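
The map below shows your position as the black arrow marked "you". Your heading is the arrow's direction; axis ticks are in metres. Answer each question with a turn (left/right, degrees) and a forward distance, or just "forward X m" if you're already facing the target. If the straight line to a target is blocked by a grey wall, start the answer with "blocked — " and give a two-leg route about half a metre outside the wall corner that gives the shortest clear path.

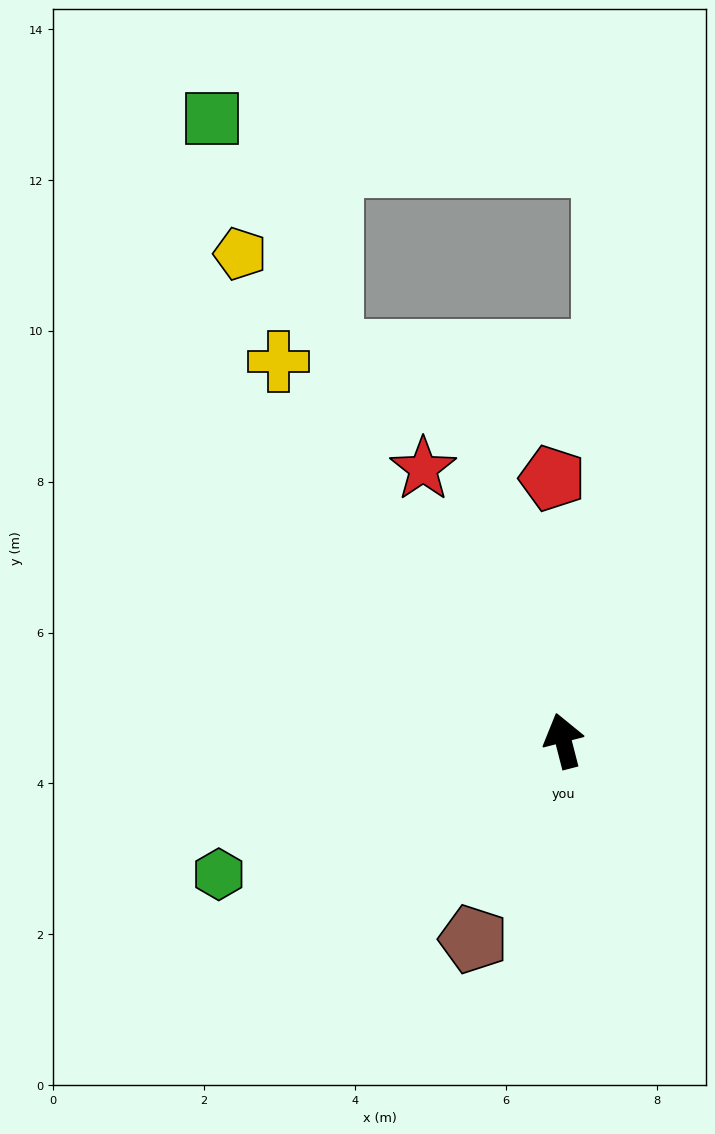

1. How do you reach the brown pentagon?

turn left 141°, forward 2.9 m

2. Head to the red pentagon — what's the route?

turn right 12°, forward 3.5 m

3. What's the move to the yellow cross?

turn left 23°, forward 6.3 m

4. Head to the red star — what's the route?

turn left 13°, forward 4.1 m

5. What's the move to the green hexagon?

turn left 97°, forward 4.9 m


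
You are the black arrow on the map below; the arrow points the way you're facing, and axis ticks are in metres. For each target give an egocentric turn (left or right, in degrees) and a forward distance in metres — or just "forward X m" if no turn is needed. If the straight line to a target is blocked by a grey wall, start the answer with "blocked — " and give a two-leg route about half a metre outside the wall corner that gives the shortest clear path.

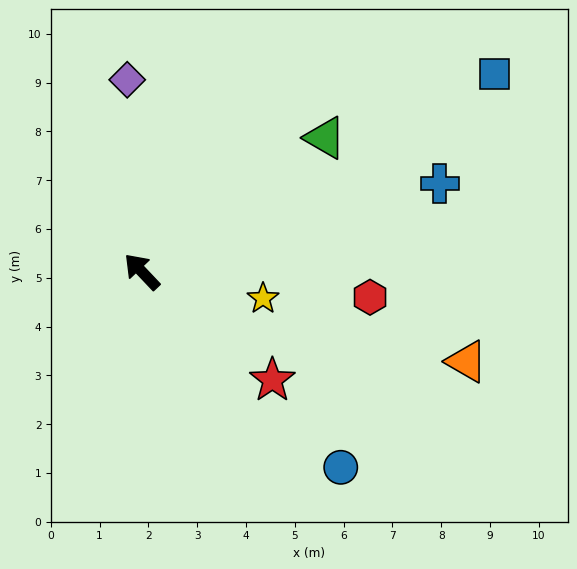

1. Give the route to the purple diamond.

turn right 39°, forward 3.9 m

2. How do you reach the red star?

turn right 173°, forward 3.5 m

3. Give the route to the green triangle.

turn right 97°, forward 4.6 m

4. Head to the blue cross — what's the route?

turn right 117°, forward 6.4 m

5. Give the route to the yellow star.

turn right 146°, forward 2.5 m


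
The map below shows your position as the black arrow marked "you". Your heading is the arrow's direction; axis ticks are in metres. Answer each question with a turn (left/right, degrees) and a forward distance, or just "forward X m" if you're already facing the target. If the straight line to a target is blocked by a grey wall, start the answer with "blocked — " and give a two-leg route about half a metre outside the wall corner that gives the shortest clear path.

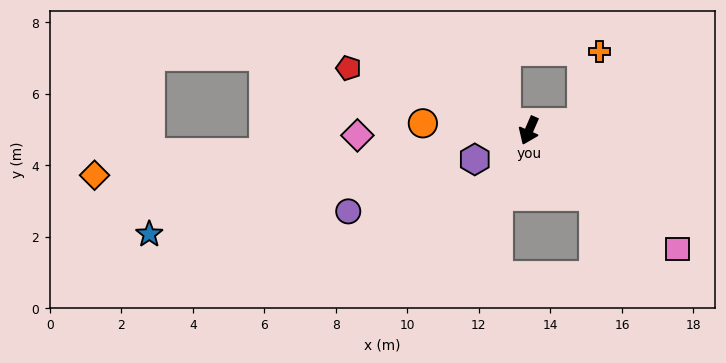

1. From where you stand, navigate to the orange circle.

turn right 70°, forward 3.0 m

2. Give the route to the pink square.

turn left 75°, forward 5.3 m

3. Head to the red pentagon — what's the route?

turn right 86°, forward 5.3 m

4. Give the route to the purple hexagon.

turn right 38°, forward 1.7 m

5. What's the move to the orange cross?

blocked — turn left 122°, forward 1.5 m, then turn left 68°, forward 2.1 m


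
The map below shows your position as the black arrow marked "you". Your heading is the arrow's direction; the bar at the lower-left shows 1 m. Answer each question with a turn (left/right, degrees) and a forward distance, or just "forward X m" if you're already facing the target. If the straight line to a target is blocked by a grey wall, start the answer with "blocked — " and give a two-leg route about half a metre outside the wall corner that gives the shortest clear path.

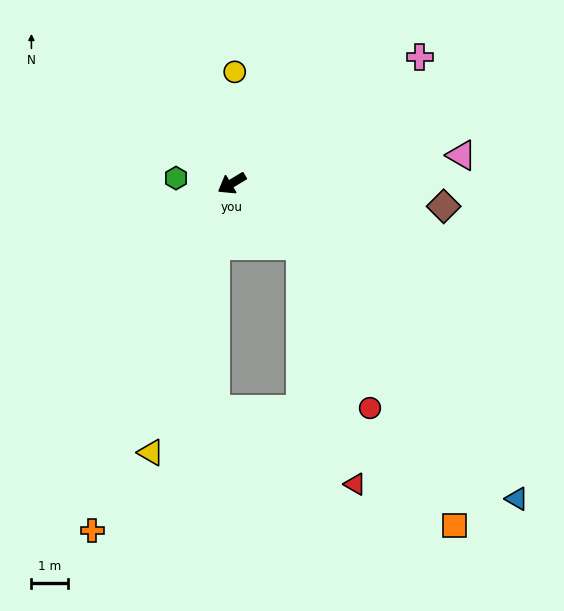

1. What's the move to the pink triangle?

turn left 156°, forward 6.4 m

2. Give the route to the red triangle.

blocked — turn left 107°, forward 2.6 m, then turn right 35°, forward 6.7 m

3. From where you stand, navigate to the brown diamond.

turn left 143°, forward 5.9 m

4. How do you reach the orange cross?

turn left 37°, forward 10.3 m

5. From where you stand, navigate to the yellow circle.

turn right 123°, forward 3.1 m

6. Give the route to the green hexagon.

turn right 37°, forward 1.5 m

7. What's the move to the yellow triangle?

turn left 42°, forward 7.7 m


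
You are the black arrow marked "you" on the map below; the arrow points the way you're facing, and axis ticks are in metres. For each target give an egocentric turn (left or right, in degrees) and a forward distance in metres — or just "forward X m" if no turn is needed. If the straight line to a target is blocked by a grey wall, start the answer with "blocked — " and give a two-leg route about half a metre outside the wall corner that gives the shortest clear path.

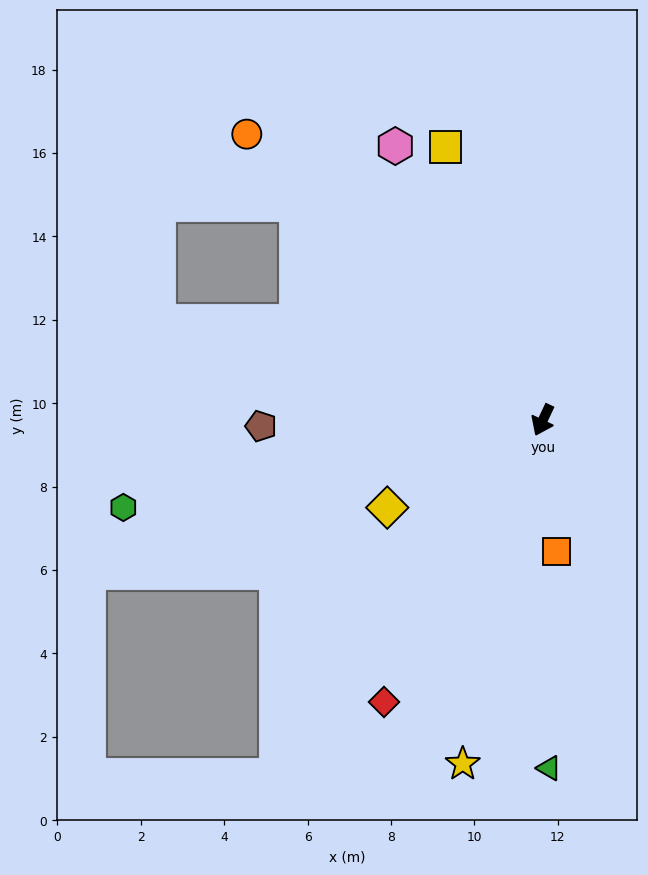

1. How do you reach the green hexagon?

turn right 53°, forward 10.3 m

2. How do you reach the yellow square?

turn right 135°, forward 6.9 m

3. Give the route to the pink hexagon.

turn right 126°, forward 7.5 m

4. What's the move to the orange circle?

turn right 109°, forward 9.9 m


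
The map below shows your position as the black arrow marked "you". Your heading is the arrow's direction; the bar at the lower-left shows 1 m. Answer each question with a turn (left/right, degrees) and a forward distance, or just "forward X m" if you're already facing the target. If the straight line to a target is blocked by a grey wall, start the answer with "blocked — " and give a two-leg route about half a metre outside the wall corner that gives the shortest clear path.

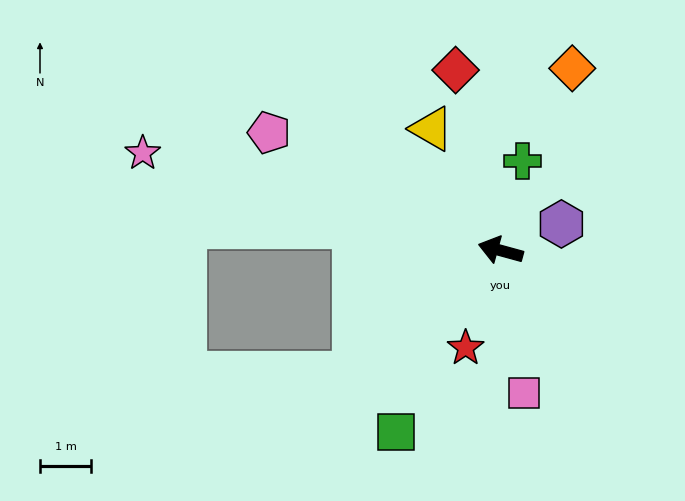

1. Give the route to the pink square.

turn left 115°, forward 2.8 m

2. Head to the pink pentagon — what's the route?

turn right 12°, forward 5.0 m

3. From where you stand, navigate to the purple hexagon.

turn right 141°, forward 1.3 m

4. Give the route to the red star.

turn left 86°, forward 2.0 m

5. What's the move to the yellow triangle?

turn right 45°, forward 2.7 m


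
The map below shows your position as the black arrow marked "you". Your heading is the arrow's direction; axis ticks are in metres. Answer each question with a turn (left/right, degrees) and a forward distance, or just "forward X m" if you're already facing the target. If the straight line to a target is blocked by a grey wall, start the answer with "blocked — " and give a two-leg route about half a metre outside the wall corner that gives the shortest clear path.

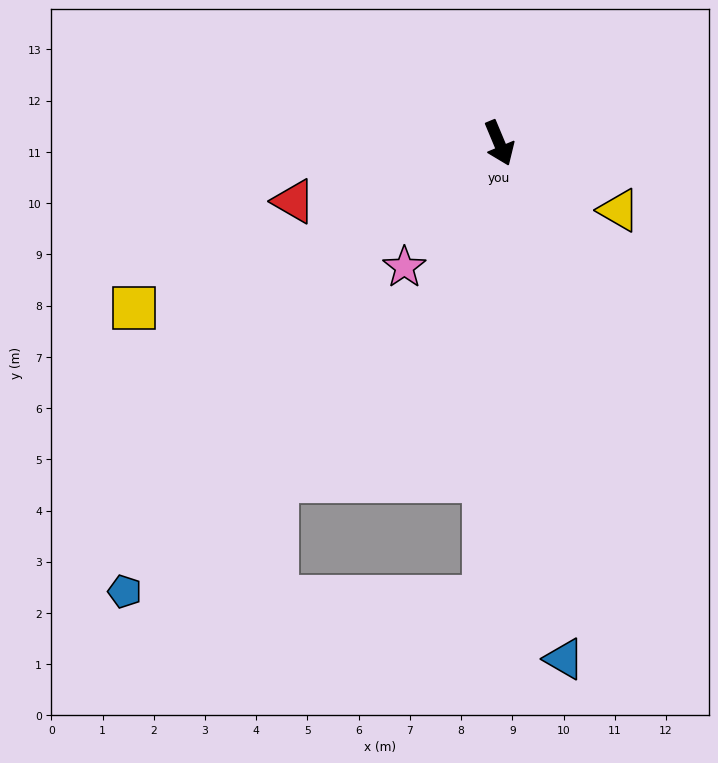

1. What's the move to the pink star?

turn right 60°, forward 3.1 m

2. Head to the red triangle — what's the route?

turn right 97°, forward 4.2 m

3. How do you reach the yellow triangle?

turn left 38°, forward 2.7 m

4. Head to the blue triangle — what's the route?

turn right 16°, forward 10.1 m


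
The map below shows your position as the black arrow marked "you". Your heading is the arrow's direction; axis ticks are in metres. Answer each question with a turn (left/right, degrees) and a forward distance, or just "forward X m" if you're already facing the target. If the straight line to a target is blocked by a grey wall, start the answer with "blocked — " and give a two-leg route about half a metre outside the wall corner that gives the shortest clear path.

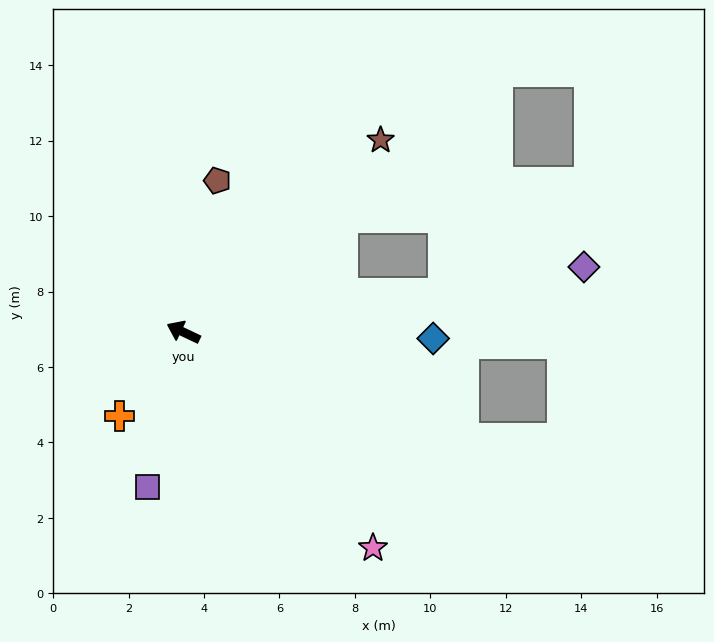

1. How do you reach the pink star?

turn left 157°, forward 7.6 m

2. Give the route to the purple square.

turn left 102°, forward 4.2 m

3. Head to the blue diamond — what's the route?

turn right 156°, forward 6.6 m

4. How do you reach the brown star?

turn right 110°, forward 7.3 m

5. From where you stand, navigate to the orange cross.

turn left 78°, forward 2.8 m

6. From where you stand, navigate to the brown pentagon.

turn right 77°, forward 4.1 m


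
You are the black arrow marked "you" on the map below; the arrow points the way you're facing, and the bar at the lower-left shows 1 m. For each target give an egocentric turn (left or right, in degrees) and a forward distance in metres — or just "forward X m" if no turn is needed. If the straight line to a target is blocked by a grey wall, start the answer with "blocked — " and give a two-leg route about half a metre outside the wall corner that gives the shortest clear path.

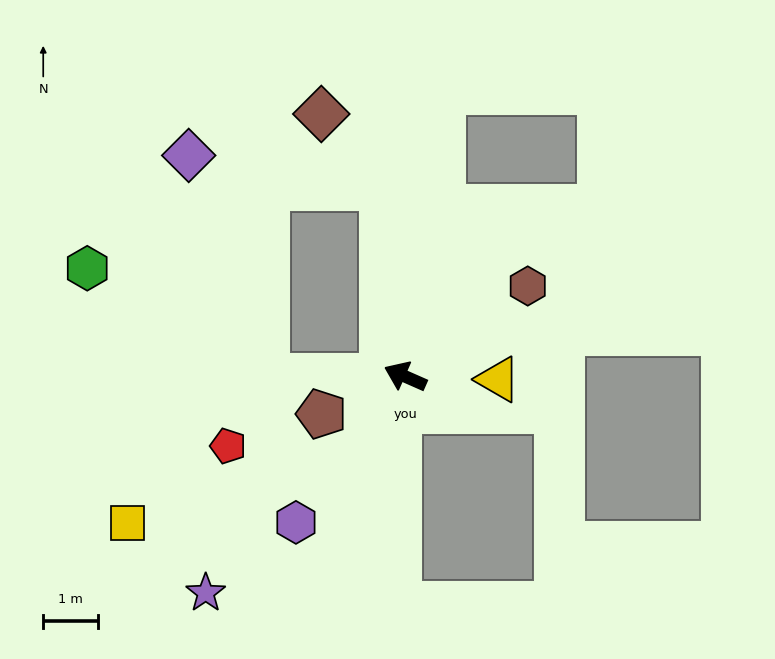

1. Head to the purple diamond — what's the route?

blocked — turn left 24°, forward 2.5 m, then turn right 71°, forward 4.3 m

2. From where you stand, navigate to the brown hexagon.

turn right 120°, forward 2.8 m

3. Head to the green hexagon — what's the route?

blocked — turn left 24°, forward 2.5 m, then turn right 31°, forward 3.8 m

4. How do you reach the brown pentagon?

turn left 48°, forward 1.7 m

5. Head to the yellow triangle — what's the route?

turn right 158°, forward 1.7 m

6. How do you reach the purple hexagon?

turn left 77°, forward 3.3 m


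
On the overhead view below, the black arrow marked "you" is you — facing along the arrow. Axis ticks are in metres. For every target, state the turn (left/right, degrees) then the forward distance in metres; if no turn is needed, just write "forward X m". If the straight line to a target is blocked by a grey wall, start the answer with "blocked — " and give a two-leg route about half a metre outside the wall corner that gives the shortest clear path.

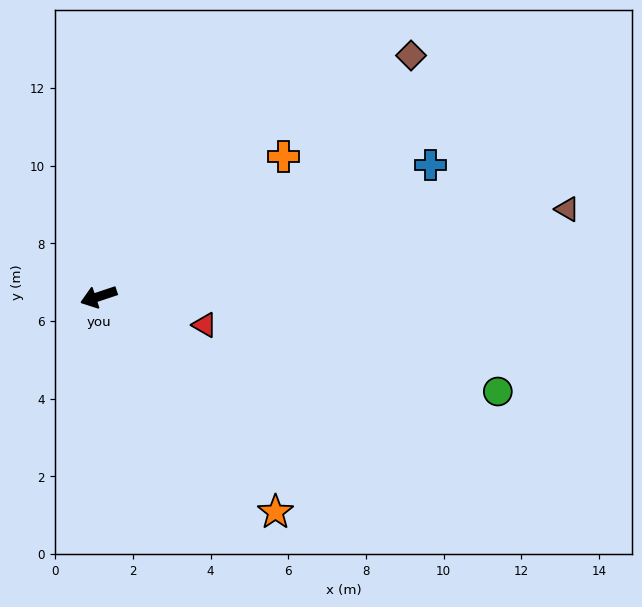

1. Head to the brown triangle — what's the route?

turn left 172°, forward 12.3 m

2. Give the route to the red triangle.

turn left 147°, forward 2.8 m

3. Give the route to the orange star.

turn left 111°, forward 7.2 m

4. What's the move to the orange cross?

turn right 161°, forward 6.0 m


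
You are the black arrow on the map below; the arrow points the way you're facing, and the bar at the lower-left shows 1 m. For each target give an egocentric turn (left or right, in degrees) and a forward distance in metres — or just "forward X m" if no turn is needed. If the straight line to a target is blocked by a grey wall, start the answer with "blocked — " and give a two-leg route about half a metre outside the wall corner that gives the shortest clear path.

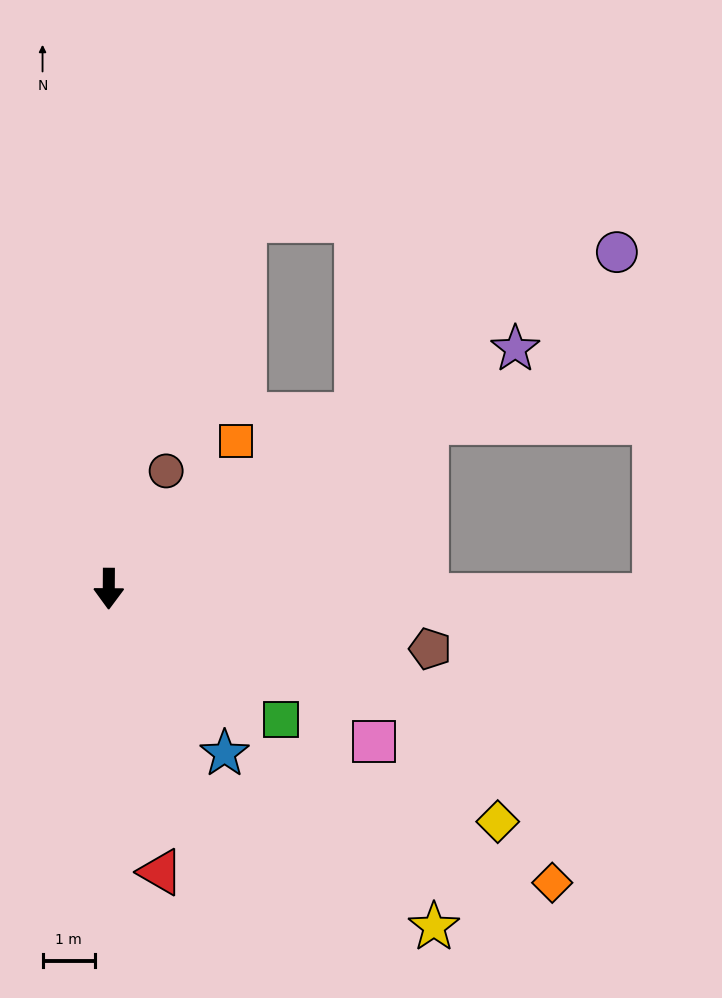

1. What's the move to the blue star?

turn left 35°, forward 3.8 m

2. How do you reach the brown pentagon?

turn left 80°, forward 6.2 m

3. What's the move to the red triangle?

turn left 11°, forward 5.5 m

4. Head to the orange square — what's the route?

turn left 140°, forward 3.7 m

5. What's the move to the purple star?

turn left 121°, forward 9.0 m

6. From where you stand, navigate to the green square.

turn left 53°, forward 4.1 m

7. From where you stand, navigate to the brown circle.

turn left 154°, forward 2.5 m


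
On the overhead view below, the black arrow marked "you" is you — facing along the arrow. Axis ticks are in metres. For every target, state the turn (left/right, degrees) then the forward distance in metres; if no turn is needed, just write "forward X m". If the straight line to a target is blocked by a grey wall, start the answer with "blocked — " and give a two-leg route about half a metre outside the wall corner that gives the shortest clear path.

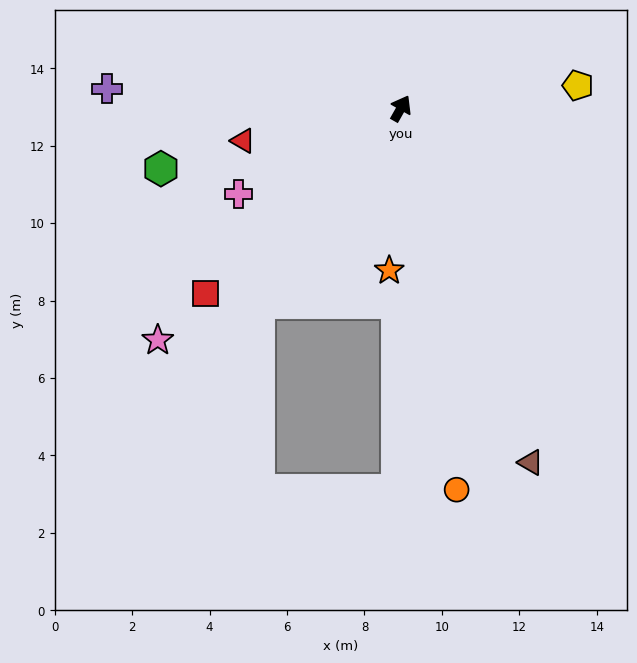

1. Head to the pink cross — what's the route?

turn left 147°, forward 4.7 m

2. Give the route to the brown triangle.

turn right 130°, forward 9.7 m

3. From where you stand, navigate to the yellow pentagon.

turn right 53°, forward 4.6 m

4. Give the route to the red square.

turn left 163°, forward 6.9 m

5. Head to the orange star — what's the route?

turn right 155°, forward 4.2 m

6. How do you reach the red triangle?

turn left 131°, forward 4.2 m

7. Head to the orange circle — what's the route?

turn right 142°, forward 10.0 m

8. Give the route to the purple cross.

turn left 116°, forward 7.6 m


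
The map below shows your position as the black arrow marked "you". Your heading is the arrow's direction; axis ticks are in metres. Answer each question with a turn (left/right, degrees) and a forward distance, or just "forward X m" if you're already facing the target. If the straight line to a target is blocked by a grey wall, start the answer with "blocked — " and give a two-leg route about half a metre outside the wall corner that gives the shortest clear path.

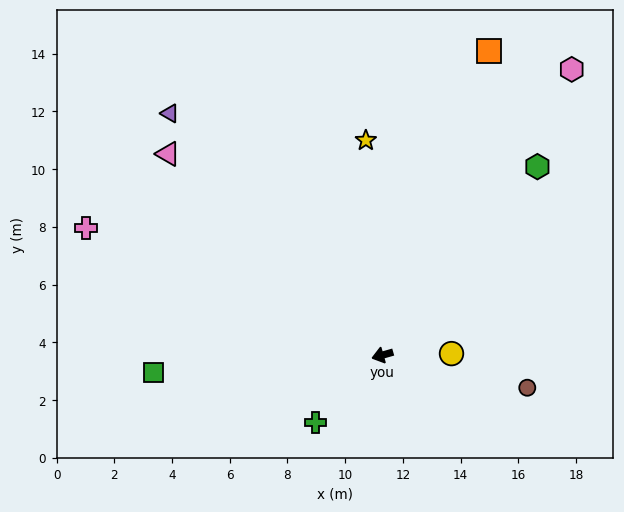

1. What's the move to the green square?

turn right 12°, forward 8.0 m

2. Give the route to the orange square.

turn right 125°, forward 11.2 m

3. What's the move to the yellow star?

turn right 102°, forward 7.5 m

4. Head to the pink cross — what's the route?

turn right 39°, forward 11.2 m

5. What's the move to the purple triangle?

turn right 65°, forward 11.2 m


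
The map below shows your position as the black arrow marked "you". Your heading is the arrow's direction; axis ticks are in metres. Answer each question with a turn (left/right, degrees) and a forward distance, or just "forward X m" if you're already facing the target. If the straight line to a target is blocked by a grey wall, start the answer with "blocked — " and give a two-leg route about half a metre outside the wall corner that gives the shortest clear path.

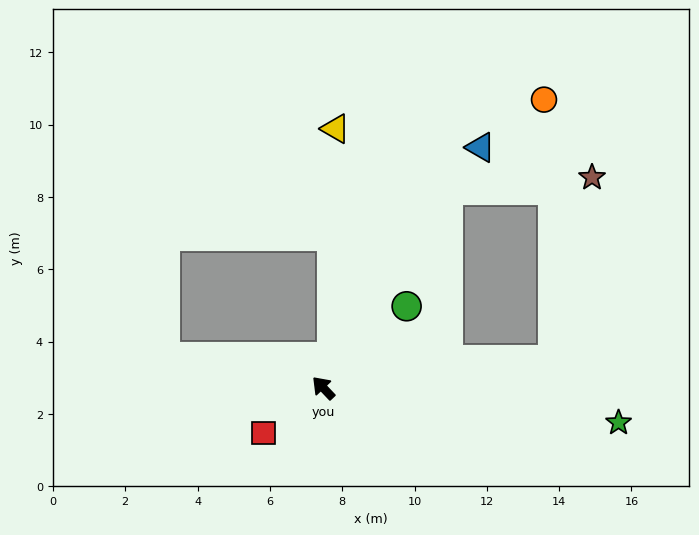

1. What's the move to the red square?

turn left 83°, forward 2.1 m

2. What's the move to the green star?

turn right 140°, forward 8.2 m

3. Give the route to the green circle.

turn right 89°, forward 3.2 m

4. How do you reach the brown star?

blocked — turn right 76°, forward 6.5 m, then turn right 52°, forward 4.0 m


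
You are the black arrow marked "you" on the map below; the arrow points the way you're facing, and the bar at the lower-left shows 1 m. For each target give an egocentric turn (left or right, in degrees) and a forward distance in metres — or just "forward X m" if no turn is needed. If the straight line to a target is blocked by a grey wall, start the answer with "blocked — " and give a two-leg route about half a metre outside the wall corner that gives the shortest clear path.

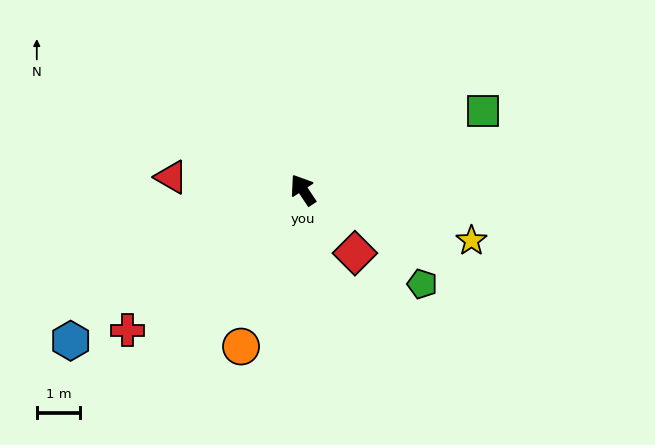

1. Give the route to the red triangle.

turn left 51°, forward 3.0 m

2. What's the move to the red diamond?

turn right 174°, forward 1.9 m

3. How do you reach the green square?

turn right 100°, forward 4.5 m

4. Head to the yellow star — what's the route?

turn right 140°, forward 4.0 m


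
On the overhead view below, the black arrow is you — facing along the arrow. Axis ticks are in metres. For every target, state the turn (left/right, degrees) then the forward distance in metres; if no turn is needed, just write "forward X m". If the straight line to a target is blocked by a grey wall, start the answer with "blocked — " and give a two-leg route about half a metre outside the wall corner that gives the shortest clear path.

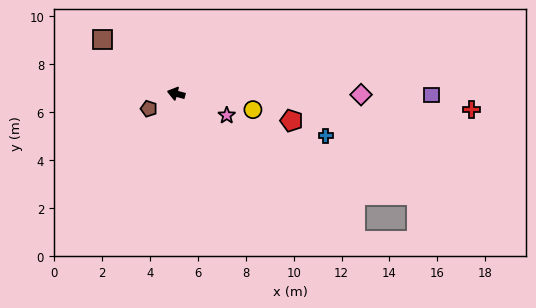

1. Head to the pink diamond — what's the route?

turn right 165°, forward 7.7 m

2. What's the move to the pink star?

turn left 172°, forward 2.3 m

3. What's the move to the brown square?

turn right 21°, forward 3.8 m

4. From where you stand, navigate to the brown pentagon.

turn left 44°, forward 1.3 m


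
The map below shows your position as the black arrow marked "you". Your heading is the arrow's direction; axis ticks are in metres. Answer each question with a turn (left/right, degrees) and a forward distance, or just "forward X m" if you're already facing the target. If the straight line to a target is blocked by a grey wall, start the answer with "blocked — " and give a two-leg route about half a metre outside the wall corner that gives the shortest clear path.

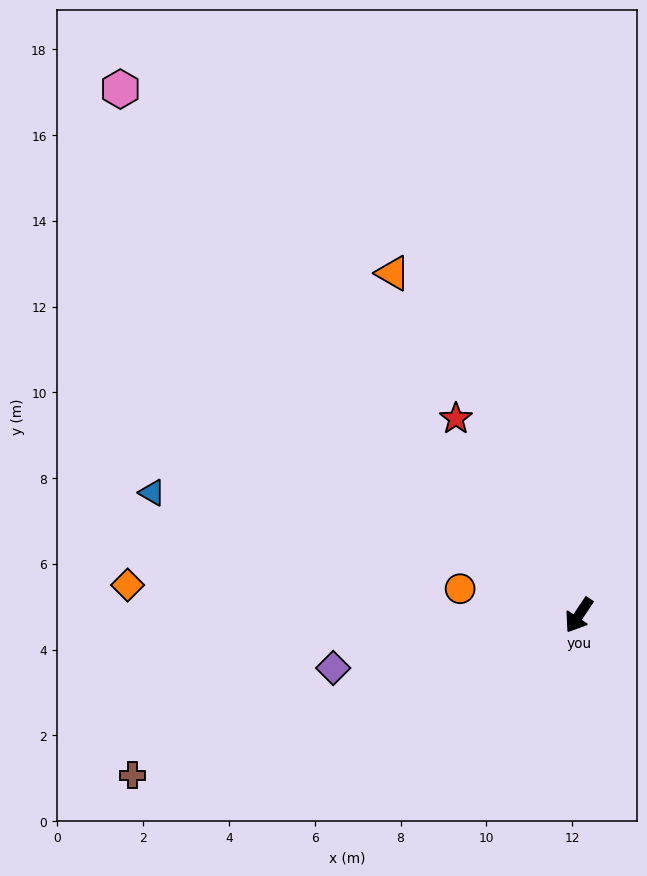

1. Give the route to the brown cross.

turn right 36°, forward 11.1 m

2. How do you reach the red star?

turn right 114°, forward 5.4 m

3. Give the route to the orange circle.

turn right 69°, forward 2.8 m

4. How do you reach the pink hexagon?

turn right 105°, forward 16.3 m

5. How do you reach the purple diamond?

turn right 44°, forward 5.9 m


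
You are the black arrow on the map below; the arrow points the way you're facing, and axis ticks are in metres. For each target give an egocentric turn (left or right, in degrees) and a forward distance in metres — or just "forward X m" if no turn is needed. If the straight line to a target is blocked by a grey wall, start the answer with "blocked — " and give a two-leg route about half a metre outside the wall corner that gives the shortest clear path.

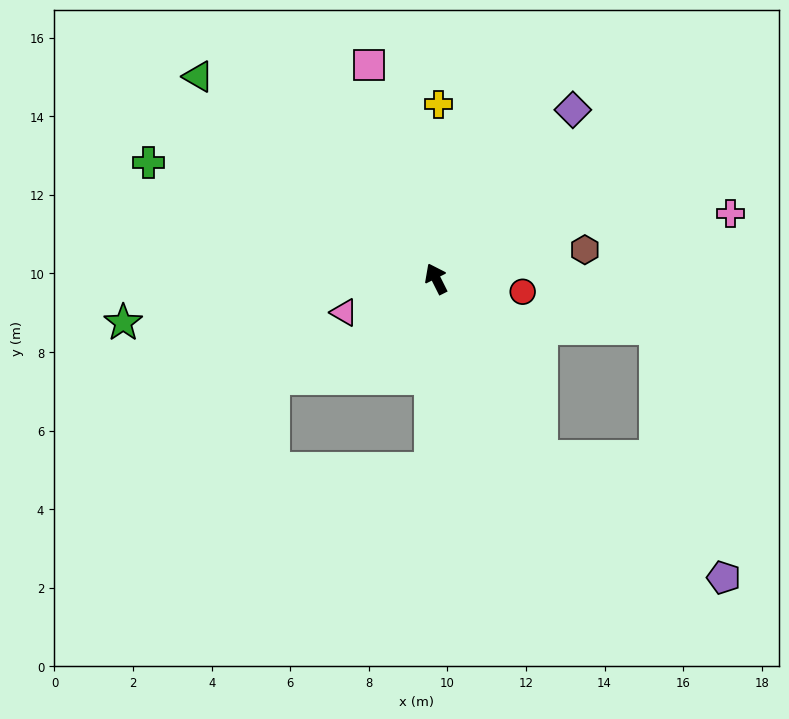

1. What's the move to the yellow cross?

turn right 27°, forward 4.4 m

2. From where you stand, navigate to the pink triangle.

turn left 84°, forward 2.5 m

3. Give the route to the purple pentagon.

blocked — turn right 176°, forward 5.3 m, then turn left 26°, forward 5.6 m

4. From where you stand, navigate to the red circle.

turn right 125°, forward 2.2 m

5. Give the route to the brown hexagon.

turn right 106°, forward 3.9 m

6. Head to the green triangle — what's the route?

turn left 23°, forward 7.9 m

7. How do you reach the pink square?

turn right 9°, forward 5.7 m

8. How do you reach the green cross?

turn left 41°, forward 7.9 m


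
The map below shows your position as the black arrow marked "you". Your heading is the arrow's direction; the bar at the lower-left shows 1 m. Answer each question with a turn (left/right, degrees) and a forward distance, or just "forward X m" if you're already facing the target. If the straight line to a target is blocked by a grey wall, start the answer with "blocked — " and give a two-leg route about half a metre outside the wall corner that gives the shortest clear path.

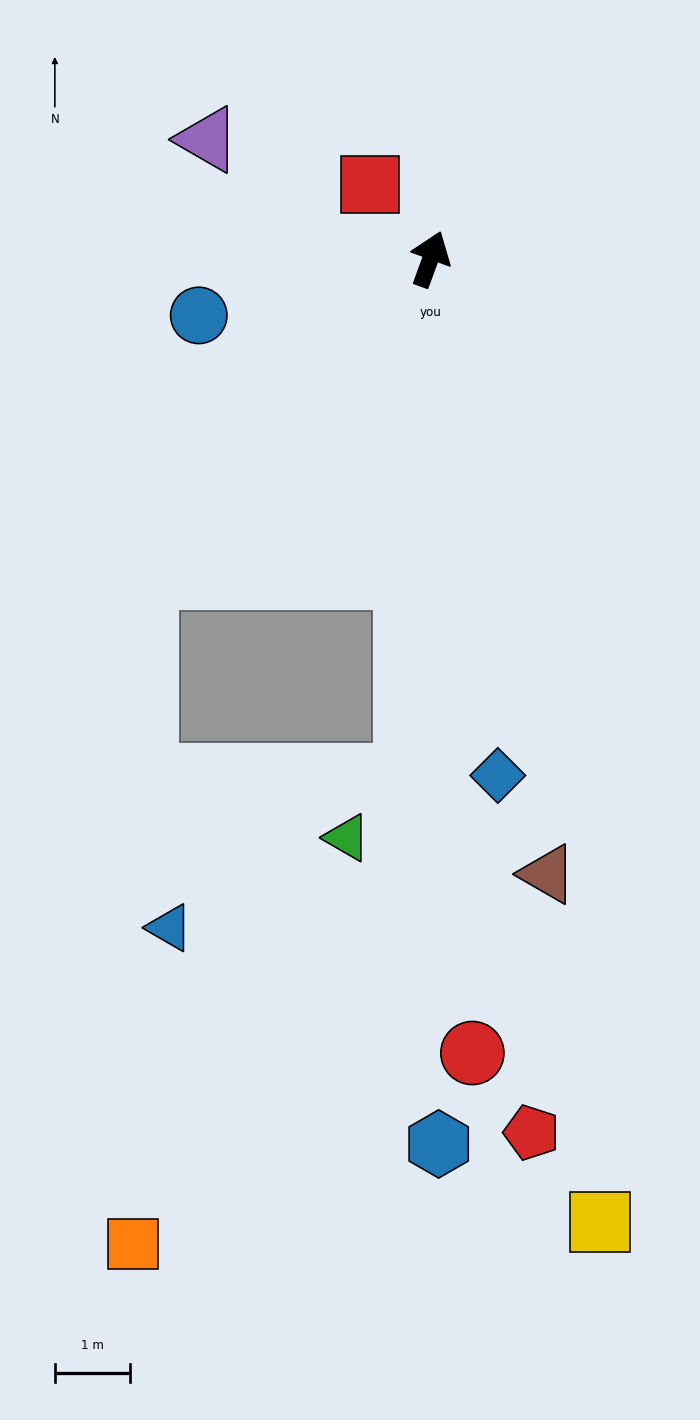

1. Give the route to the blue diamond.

turn right 153°, forward 6.9 m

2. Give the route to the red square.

turn left 59°, forward 1.3 m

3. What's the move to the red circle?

turn right 157°, forward 10.5 m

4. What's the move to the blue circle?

turn left 124°, forward 3.2 m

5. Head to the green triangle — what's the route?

blocked — turn right 163°, forward 6.9 m, then turn right 41°, forward 1.1 m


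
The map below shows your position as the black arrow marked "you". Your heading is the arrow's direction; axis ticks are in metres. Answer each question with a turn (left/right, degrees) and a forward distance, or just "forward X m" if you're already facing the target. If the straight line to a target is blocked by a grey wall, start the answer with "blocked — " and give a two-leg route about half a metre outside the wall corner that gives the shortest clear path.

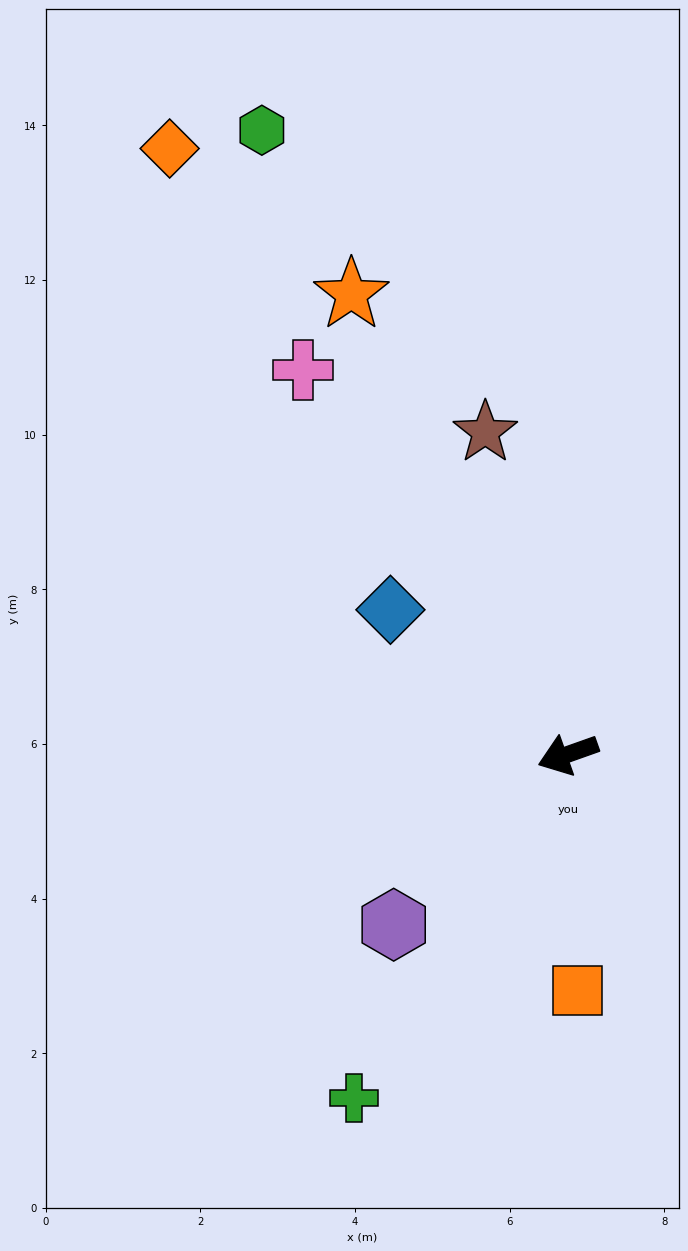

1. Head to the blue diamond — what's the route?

turn right 59°, forward 3.0 m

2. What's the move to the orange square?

turn left 73°, forward 3.1 m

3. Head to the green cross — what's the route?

turn left 39°, forward 5.2 m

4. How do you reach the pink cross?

turn right 75°, forward 6.0 m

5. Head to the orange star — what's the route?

turn right 84°, forward 6.6 m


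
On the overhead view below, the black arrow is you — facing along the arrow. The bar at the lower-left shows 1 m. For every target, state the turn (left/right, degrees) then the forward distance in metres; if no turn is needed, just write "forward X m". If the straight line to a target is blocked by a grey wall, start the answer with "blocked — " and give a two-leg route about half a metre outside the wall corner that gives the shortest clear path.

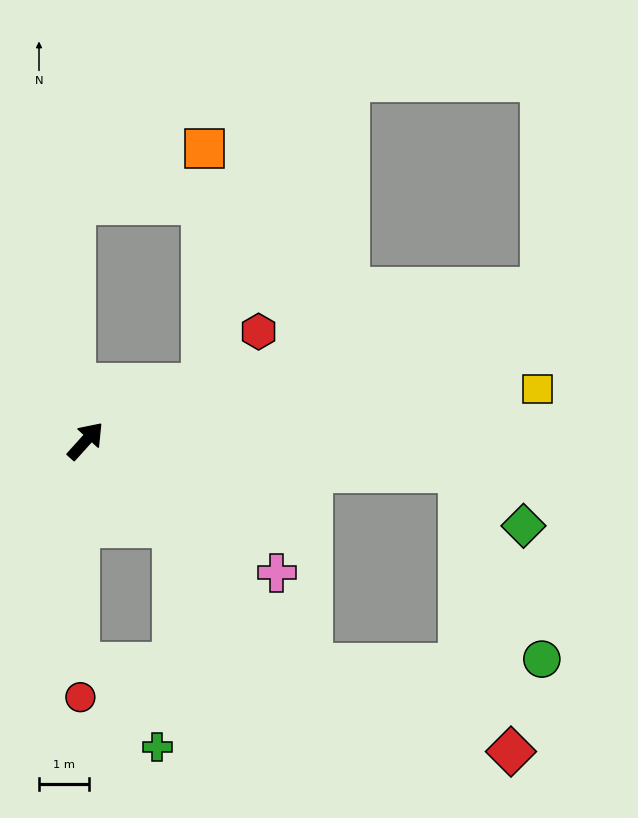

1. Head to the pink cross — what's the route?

turn right 83°, forward 4.7 m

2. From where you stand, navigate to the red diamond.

blocked — turn right 93°, forward 6.4 m, then turn left 21°, forward 4.4 m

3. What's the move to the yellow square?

turn right 41°, forward 9.2 m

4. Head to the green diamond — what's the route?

blocked — turn right 53°, forward 7.5 m, then turn right 35°, forward 1.7 m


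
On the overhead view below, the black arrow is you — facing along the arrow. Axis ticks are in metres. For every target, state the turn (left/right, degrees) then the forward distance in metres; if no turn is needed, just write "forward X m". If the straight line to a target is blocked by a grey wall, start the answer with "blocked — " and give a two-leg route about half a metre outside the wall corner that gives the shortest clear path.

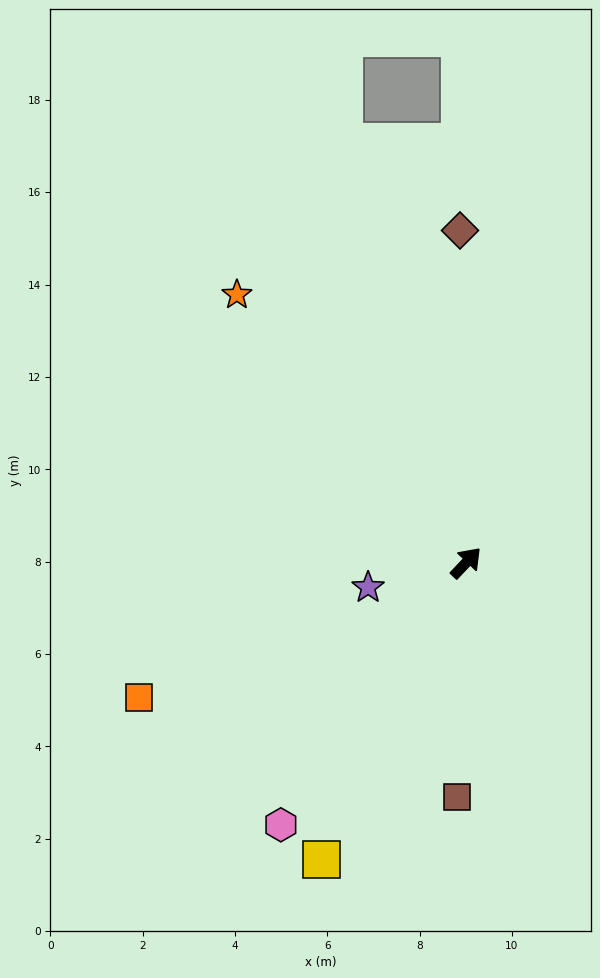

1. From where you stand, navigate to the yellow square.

turn right 163°, forward 7.2 m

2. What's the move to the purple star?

turn left 148°, forward 2.2 m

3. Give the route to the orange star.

turn left 84°, forward 7.6 m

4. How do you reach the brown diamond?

turn left 44°, forward 7.2 m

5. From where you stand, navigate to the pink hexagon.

turn right 172°, forward 7.0 m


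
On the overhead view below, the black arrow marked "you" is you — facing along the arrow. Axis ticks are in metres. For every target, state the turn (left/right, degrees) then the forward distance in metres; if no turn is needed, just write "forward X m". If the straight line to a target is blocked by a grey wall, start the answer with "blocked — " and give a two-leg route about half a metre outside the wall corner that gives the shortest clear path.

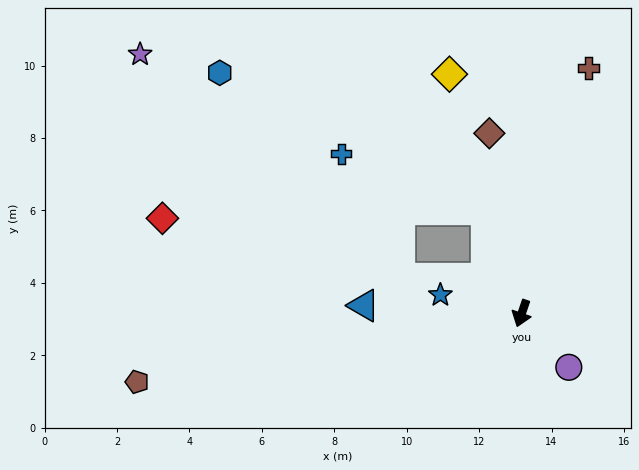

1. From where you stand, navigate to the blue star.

turn right 84°, forward 2.3 m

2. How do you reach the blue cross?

blocked — turn right 142°, forward 3.0 m, then turn left 50°, forward 4.3 m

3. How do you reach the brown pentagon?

turn right 61°, forward 10.8 m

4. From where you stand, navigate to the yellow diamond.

turn right 144°, forward 6.9 m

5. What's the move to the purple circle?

turn left 60°, forward 2.0 m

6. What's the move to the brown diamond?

turn right 151°, forward 5.1 m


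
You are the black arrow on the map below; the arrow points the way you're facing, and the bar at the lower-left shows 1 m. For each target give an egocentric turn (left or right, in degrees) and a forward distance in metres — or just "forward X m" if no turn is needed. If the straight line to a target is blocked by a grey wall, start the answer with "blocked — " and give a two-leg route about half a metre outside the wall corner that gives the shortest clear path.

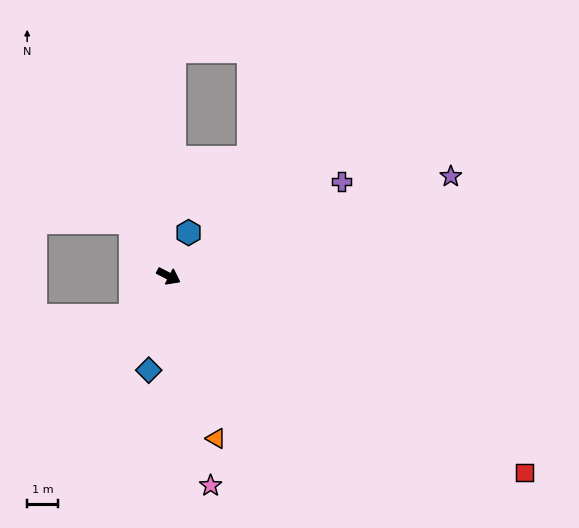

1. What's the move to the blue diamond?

turn right 75°, forward 3.2 m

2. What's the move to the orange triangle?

turn right 46°, forward 5.6 m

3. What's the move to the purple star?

turn left 47°, forward 9.8 m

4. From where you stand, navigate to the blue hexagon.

turn left 93°, forward 1.6 m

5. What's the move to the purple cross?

turn left 56°, forward 6.5 m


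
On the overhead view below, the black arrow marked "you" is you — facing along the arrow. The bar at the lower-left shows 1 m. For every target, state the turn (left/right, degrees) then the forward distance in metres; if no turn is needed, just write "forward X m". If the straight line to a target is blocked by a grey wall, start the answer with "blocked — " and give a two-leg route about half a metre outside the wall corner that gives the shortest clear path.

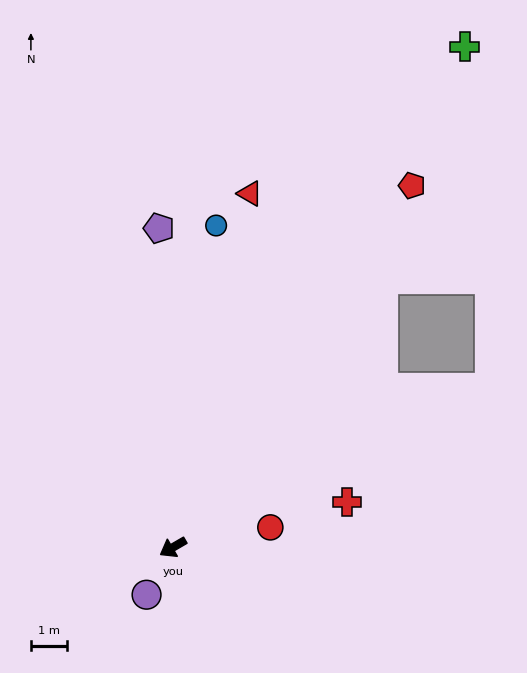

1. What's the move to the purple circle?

turn left 31°, forward 1.5 m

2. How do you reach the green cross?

turn right 150°, forward 16.0 m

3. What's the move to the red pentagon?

turn right 154°, forward 12.0 m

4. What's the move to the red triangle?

turn right 132°, forward 10.0 m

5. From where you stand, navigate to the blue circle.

turn right 128°, forward 9.0 m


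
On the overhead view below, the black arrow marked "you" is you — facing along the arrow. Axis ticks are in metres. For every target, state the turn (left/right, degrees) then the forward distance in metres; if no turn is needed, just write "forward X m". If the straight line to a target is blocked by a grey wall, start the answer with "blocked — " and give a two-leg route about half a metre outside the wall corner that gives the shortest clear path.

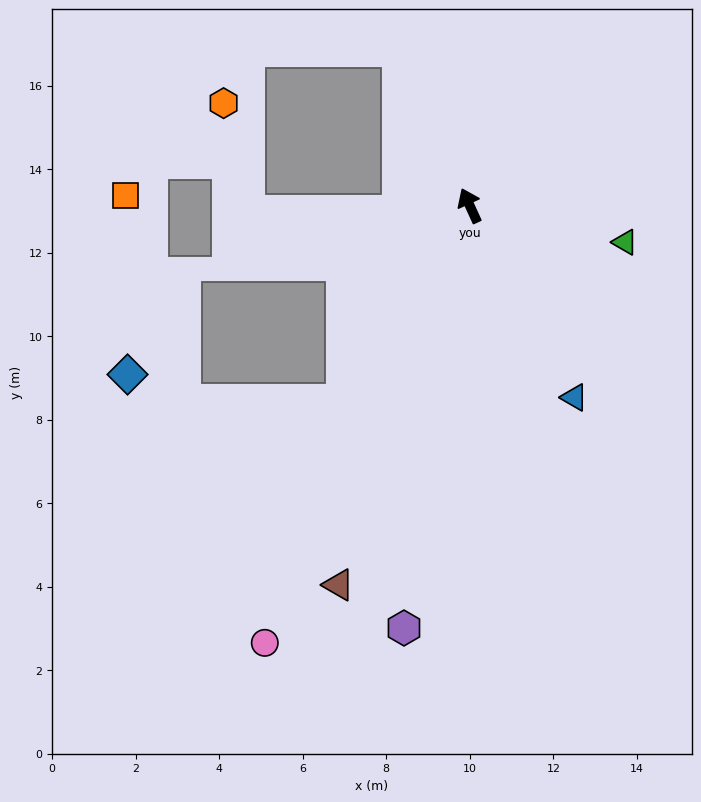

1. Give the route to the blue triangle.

turn right 176°, forward 5.2 m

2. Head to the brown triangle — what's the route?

turn left 136°, forward 9.6 m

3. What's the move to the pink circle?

turn left 130°, forward 11.6 m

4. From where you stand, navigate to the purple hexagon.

turn left 147°, forward 10.2 m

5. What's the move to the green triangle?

turn right 128°, forward 3.8 m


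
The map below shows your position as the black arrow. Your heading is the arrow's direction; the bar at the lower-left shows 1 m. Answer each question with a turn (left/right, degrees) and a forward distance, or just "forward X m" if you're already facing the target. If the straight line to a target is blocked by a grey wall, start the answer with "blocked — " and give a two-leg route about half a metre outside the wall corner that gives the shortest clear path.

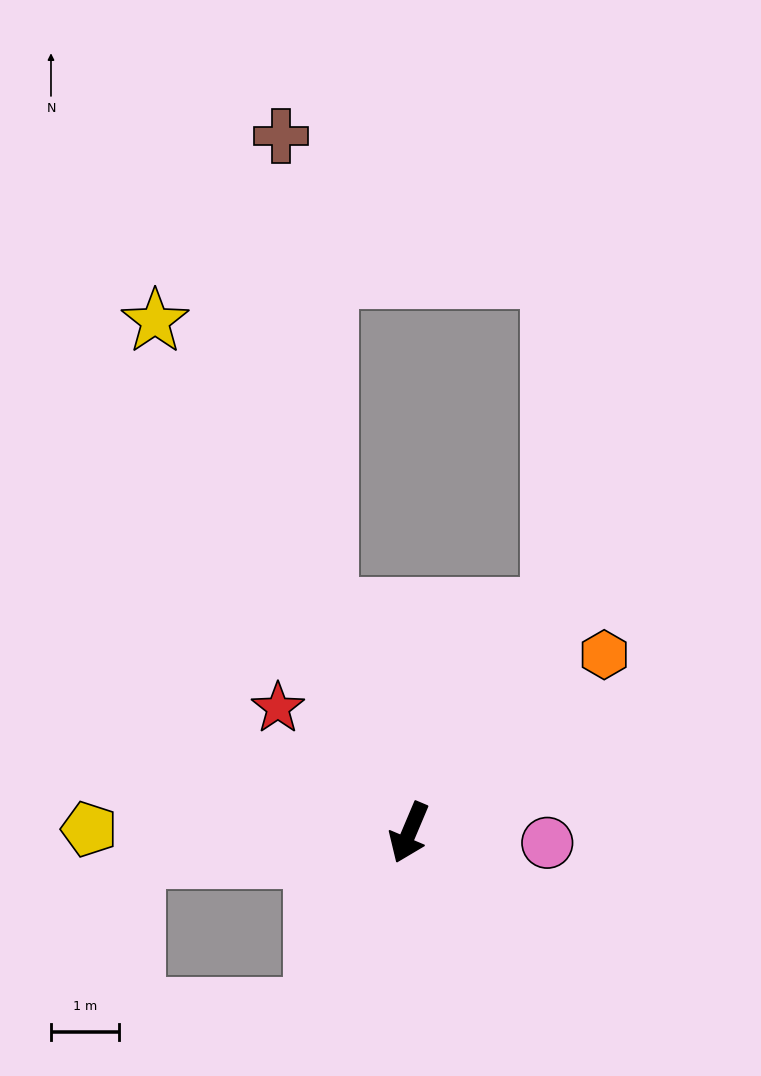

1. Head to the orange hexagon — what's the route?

turn left 155°, forward 3.9 m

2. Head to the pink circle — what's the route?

turn left 109°, forward 2.0 m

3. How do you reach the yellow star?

turn right 131°, forward 8.4 m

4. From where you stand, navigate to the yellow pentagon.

turn right 68°, forward 4.7 m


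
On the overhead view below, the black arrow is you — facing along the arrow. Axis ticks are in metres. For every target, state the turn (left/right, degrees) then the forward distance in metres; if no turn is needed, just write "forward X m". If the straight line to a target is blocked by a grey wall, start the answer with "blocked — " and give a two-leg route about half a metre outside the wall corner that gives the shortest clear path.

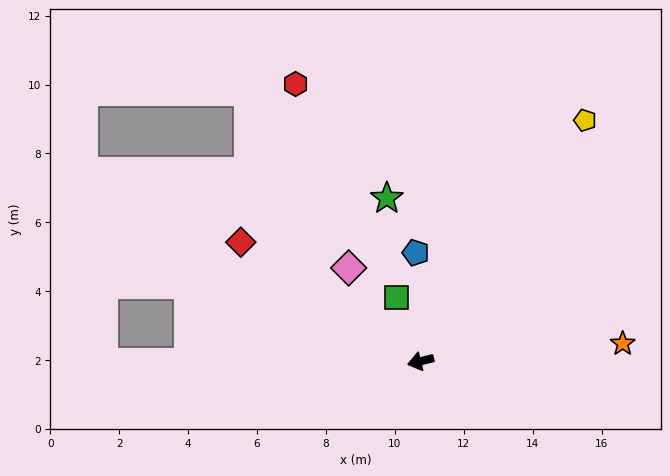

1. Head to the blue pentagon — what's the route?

turn right 101°, forward 3.2 m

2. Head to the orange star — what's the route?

turn left 171°, forward 5.9 m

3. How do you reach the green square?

turn right 83°, forward 2.0 m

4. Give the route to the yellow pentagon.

turn right 138°, forward 8.5 m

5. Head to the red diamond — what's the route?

turn right 47°, forward 6.3 m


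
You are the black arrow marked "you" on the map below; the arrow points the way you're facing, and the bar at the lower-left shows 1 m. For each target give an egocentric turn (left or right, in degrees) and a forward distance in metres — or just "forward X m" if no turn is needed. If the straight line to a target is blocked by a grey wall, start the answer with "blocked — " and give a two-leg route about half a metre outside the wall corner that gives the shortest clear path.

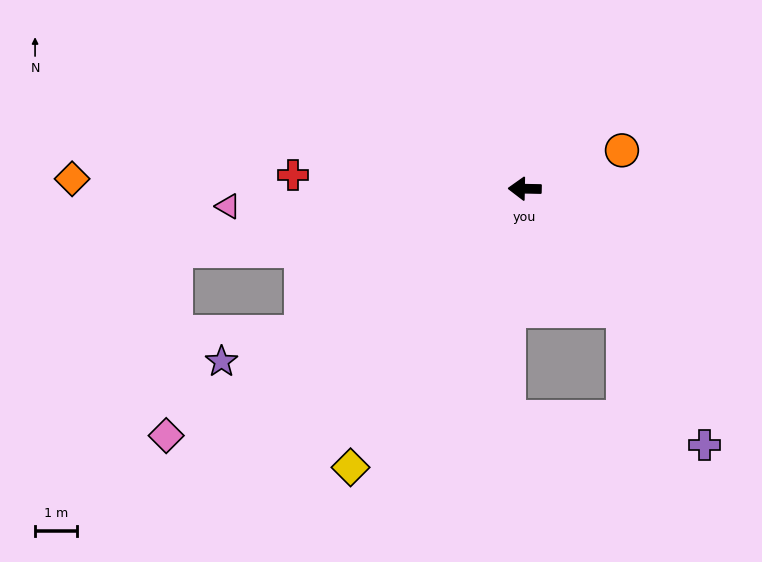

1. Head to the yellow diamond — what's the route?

turn left 59°, forward 7.9 m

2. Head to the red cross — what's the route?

turn right 2°, forward 5.6 m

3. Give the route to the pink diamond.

turn left 36°, forward 10.5 m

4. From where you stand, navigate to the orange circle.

turn right 157°, forward 2.5 m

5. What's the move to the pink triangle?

turn left 4°, forward 7.1 m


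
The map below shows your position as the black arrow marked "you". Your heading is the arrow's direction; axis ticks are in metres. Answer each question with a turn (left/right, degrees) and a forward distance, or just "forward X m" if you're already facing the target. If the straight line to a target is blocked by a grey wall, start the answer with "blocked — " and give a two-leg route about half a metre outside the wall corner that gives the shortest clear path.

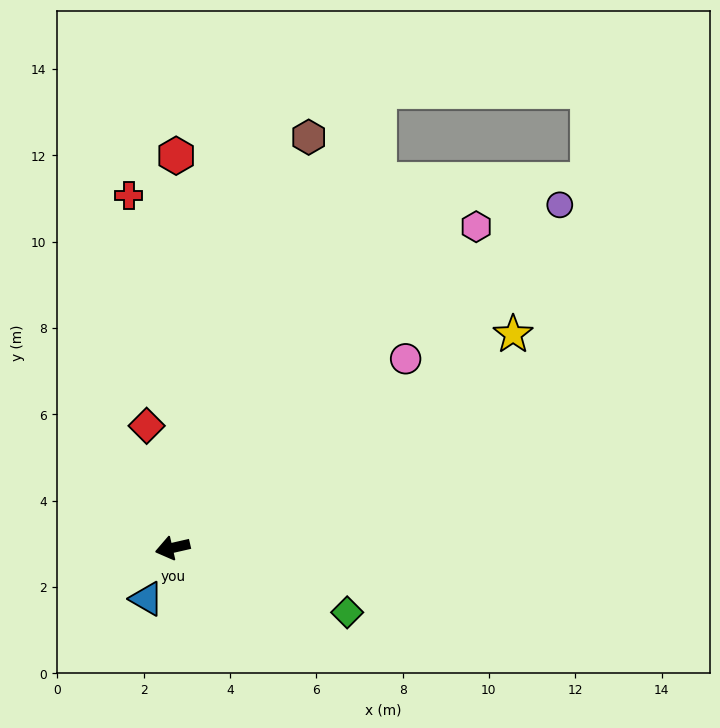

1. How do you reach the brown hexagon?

turn right 121°, forward 10.0 m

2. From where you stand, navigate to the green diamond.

turn left 147°, forward 4.3 m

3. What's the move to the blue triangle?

turn left 50°, forward 1.3 m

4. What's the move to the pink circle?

turn right 154°, forward 7.0 m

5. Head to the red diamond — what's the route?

turn right 91°, forward 2.9 m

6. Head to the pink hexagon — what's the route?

turn right 146°, forward 10.2 m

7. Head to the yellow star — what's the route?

turn right 161°, forward 9.3 m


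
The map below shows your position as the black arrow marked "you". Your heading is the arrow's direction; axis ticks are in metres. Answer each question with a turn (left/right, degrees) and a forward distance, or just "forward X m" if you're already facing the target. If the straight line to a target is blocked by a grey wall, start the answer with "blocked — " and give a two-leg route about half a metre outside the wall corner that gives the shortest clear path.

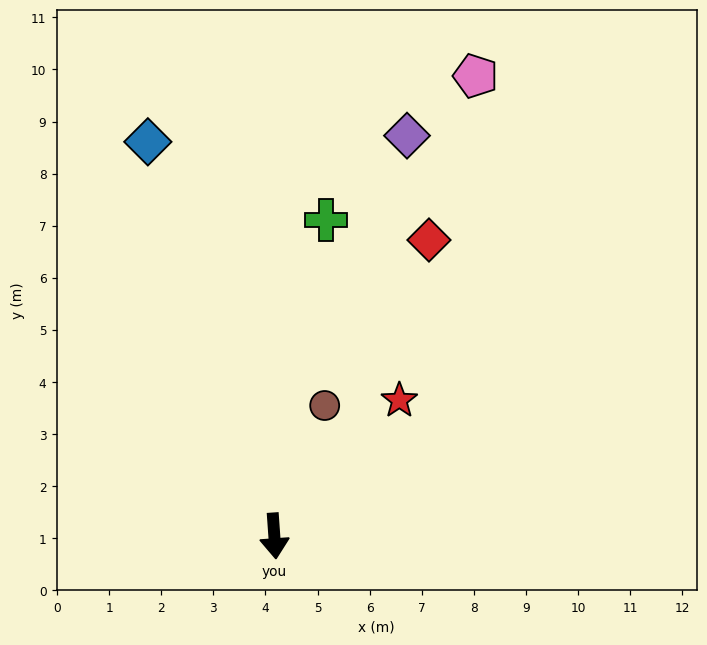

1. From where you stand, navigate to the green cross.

turn left 167°, forward 6.1 m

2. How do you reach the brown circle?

turn left 155°, forward 2.7 m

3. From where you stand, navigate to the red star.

turn left 133°, forward 3.5 m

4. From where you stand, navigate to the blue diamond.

turn right 166°, forward 7.9 m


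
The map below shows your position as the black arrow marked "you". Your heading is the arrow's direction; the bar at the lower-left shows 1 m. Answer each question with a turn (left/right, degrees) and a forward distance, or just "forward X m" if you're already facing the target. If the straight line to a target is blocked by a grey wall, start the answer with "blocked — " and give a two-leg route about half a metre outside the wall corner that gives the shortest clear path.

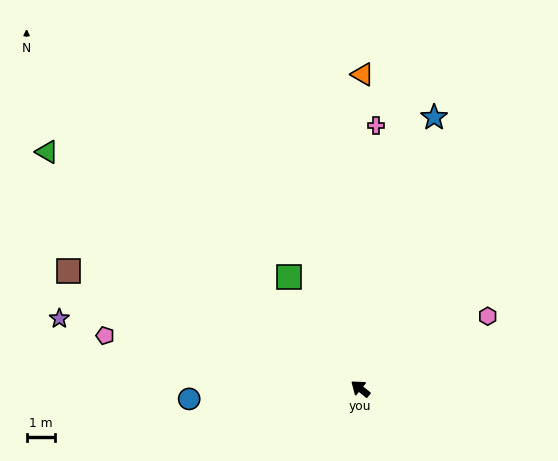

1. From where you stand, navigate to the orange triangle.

turn right 52°, forward 11.2 m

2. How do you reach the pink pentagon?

turn left 27°, forward 9.3 m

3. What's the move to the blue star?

turn right 67°, forward 10.0 m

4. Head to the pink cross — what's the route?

turn right 55°, forward 9.4 m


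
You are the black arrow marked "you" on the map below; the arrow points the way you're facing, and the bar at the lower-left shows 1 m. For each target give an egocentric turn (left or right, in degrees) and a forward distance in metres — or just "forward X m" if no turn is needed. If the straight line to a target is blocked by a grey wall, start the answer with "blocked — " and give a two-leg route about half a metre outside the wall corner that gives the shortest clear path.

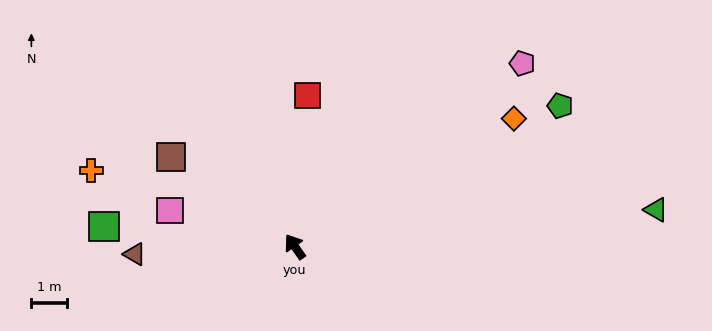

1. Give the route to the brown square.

turn left 19°, forward 4.3 m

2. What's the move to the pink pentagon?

turn right 86°, forward 8.3 m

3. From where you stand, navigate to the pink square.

turn left 39°, forward 3.7 m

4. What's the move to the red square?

turn right 40°, forward 4.3 m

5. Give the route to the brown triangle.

turn left 58°, forward 4.6 m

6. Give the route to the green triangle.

turn right 119°, forward 10.3 m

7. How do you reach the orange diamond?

turn right 95°, forward 7.2 m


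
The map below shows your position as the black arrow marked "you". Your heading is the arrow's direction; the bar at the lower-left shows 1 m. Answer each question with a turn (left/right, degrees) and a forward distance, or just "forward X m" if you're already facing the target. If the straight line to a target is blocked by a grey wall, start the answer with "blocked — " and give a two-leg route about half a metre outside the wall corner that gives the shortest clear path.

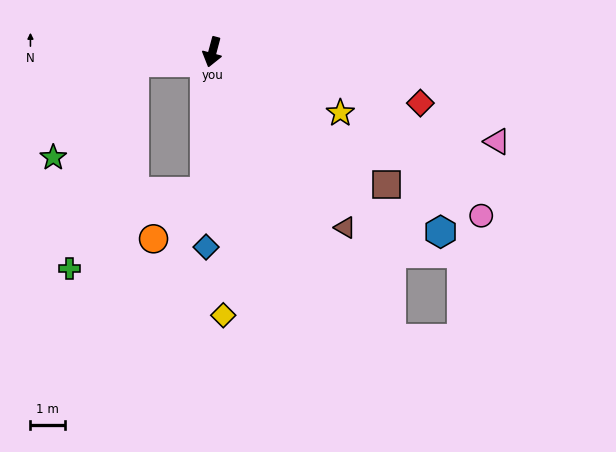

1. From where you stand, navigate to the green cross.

blocked — turn right 68°, forward 2.3 m, then turn left 66°, forward 6.2 m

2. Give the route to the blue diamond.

turn left 13°, forward 5.6 m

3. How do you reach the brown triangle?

turn left 52°, forward 6.3 m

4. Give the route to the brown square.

turn left 68°, forward 6.3 m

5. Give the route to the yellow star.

turn left 79°, forward 4.1 m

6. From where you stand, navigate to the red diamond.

turn left 91°, forward 6.1 m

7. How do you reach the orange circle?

blocked — turn left 12°, forward 4.0 m, then turn right 44°, forward 2.0 m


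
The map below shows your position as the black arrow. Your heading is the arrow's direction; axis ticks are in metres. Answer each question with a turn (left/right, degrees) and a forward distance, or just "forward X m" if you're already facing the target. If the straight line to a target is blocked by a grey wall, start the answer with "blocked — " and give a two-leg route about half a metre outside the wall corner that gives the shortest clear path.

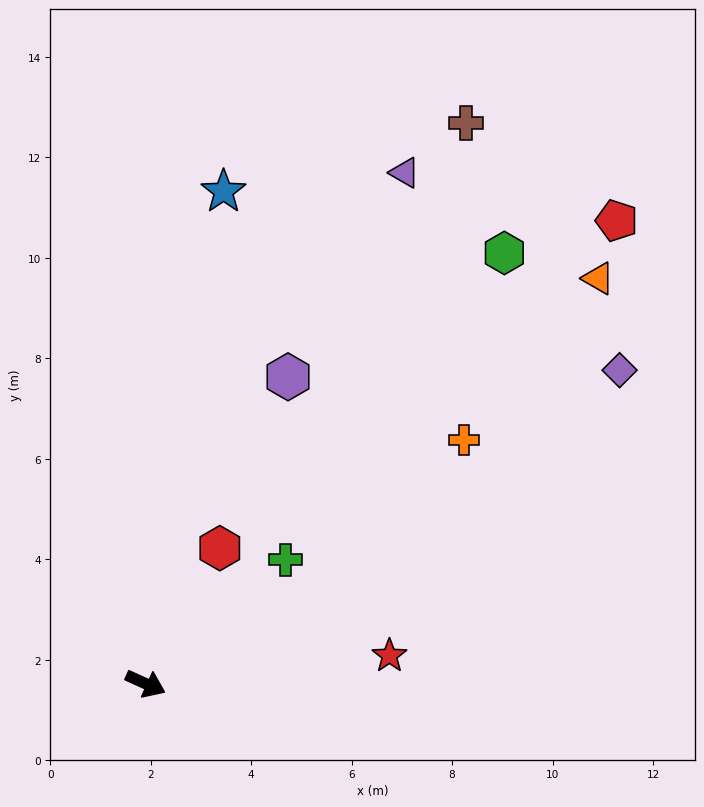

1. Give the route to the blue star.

turn left 105°, forward 9.9 m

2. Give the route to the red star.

turn left 31°, forward 4.9 m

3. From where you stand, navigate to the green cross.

turn left 66°, forward 3.7 m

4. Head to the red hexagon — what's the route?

turn left 86°, forward 3.1 m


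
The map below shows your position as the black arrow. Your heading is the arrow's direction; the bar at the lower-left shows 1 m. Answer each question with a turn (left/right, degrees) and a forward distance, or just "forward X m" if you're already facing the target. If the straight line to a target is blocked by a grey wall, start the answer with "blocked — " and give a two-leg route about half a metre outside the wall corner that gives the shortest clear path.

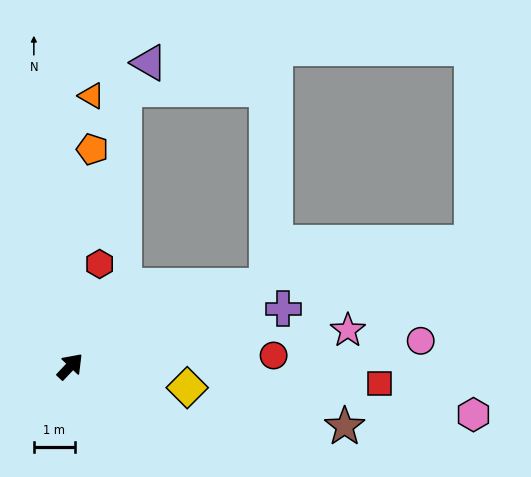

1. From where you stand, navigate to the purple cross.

turn right 32°, forward 5.4 m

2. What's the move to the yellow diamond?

turn right 57°, forward 2.9 m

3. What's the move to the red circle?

turn right 44°, forward 5.0 m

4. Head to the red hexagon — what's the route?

turn left 27°, forward 2.6 m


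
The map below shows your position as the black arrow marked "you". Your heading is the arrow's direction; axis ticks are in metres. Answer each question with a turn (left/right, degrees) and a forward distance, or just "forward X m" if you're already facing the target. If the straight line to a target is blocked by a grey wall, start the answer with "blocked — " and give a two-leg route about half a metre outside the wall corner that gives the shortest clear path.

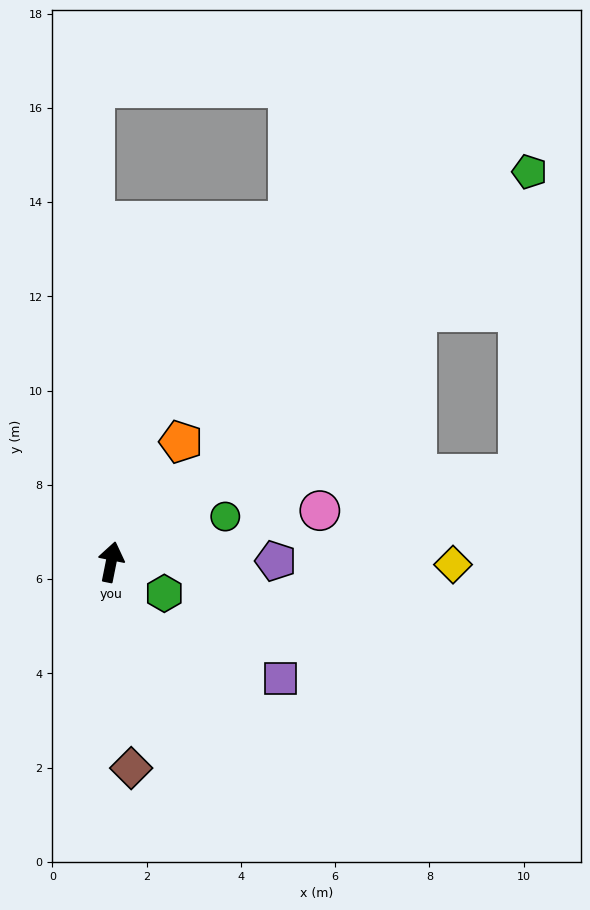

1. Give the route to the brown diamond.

turn right 163°, forward 4.4 m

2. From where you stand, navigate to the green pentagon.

turn right 36°, forward 12.1 m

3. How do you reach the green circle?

turn right 57°, forward 2.6 m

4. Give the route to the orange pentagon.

turn right 19°, forward 2.9 m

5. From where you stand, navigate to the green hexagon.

turn right 109°, forward 1.3 m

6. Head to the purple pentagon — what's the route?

turn right 78°, forward 3.5 m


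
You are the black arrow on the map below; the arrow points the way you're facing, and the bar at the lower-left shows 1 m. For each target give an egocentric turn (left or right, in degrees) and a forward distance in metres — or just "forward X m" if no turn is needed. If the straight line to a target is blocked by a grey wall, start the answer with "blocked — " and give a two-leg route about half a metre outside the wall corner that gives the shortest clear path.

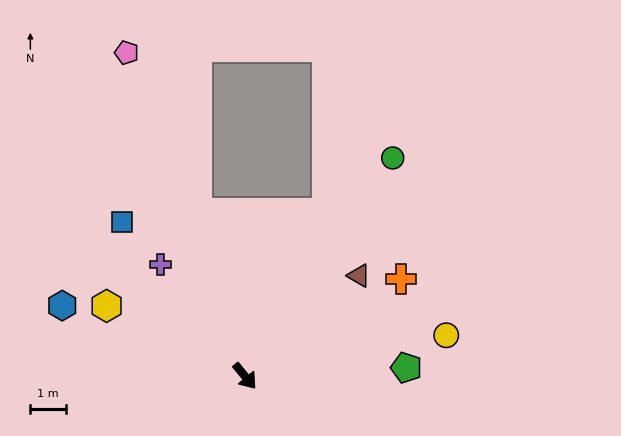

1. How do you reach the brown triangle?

turn left 92°, forward 4.3 m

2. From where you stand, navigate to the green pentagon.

turn left 54°, forward 4.5 m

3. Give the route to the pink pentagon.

turn left 161°, forward 9.7 m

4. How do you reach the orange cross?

turn left 82°, forward 5.2 m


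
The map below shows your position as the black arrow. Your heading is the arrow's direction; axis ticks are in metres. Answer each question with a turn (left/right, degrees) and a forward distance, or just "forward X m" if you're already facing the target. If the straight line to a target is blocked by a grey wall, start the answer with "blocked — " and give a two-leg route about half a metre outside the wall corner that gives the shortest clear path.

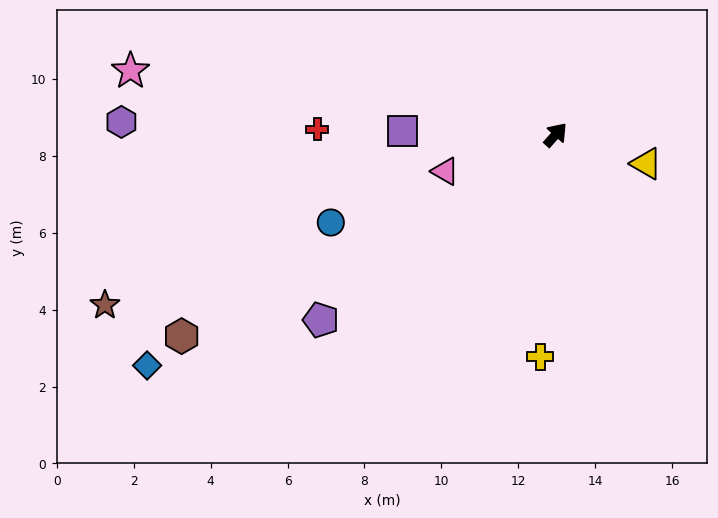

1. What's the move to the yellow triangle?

turn right 66°, forward 2.5 m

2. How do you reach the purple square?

turn left 130°, forward 4.0 m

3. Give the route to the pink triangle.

turn left 150°, forward 3.0 m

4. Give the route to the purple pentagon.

turn left 170°, forward 7.8 m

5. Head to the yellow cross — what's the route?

turn right 142°, forward 5.8 m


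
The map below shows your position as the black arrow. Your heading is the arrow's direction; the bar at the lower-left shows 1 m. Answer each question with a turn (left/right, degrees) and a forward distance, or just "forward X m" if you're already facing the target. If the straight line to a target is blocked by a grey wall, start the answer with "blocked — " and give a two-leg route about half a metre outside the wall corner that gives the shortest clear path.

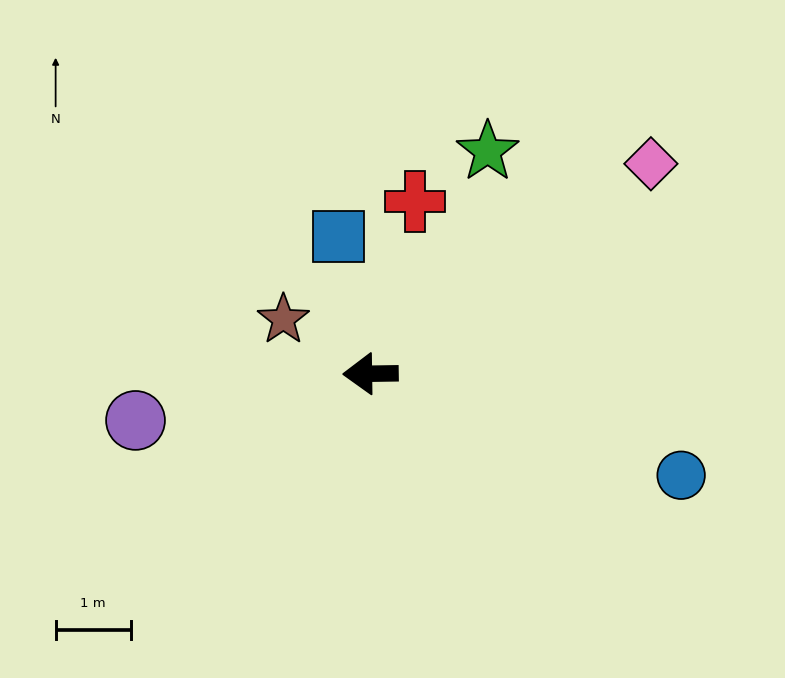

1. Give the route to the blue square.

turn right 78°, forward 1.9 m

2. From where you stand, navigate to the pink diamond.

turn right 144°, forward 4.7 m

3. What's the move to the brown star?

turn right 33°, forward 1.4 m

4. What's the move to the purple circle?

turn left 10°, forward 3.2 m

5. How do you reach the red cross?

turn right 105°, forward 2.4 m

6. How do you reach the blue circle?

turn left 161°, forward 4.4 m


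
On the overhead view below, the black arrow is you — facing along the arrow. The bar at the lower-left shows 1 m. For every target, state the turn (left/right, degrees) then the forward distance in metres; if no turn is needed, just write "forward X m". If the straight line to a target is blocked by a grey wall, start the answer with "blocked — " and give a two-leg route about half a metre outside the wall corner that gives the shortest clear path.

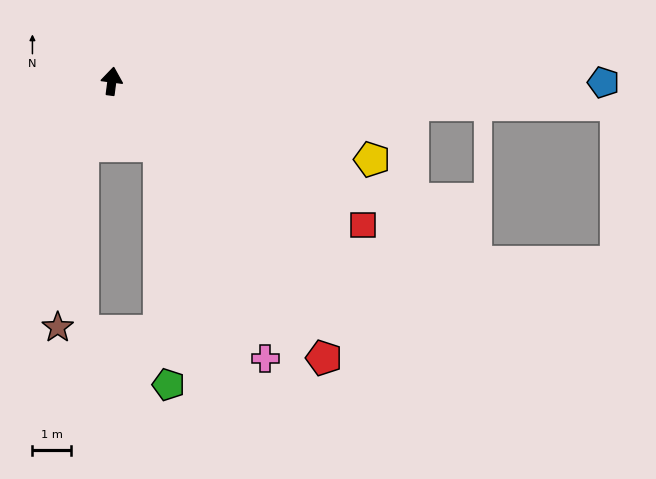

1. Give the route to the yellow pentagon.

turn right 99°, forward 7.0 m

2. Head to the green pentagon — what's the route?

blocked — turn right 136°, forward 2.1 m, then turn right 34°, forward 6.1 m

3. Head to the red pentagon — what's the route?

turn right 135°, forward 9.0 m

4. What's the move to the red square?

turn right 112°, forward 7.4 m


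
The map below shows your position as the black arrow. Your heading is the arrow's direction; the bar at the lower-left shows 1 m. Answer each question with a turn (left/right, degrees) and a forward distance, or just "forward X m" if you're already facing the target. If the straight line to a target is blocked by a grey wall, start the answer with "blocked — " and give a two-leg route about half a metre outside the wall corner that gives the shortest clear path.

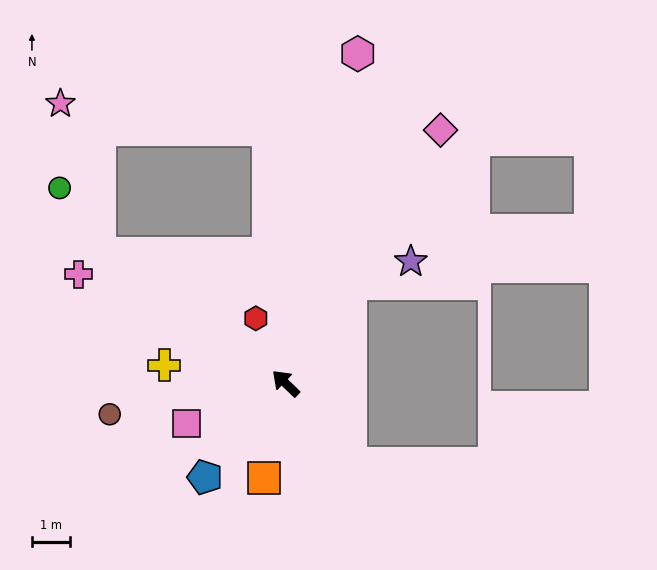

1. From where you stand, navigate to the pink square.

turn left 66°, forward 2.8 m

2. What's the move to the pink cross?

turn left 16°, forward 6.2 m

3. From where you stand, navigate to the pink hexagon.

turn right 58°, forward 8.9 m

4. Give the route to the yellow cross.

turn left 35°, forward 3.2 m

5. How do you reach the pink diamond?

turn right 78°, forward 7.8 m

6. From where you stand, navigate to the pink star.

blocked — turn left 9°, forward 6.0 m, then turn right 40°, forward 4.1 m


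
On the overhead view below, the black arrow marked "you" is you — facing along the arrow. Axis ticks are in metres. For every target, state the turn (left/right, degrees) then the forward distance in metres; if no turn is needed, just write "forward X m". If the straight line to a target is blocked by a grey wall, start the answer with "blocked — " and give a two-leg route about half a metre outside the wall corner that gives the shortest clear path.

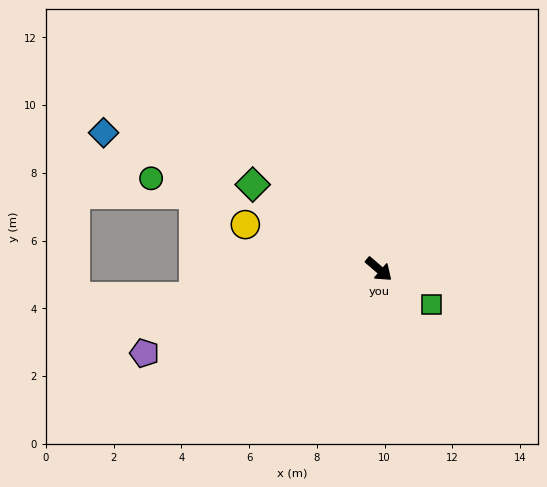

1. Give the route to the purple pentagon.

turn right 120°, forward 7.4 m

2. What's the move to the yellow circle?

turn right 158°, forward 4.2 m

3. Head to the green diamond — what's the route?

turn right 173°, forward 4.5 m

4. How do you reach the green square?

turn left 7°, forward 1.9 m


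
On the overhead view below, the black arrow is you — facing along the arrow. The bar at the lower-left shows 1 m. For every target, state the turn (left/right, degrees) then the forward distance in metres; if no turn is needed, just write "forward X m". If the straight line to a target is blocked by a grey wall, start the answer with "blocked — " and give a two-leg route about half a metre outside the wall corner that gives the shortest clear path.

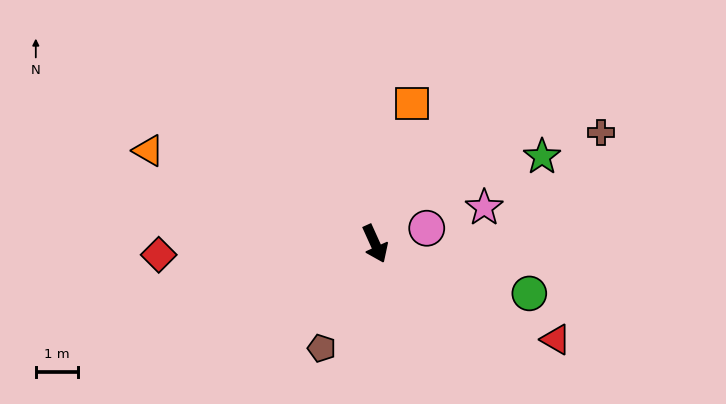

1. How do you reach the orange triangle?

turn right 137°, forward 5.8 m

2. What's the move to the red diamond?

turn right 111°, forward 5.2 m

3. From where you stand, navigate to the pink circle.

turn left 82°, forward 1.3 m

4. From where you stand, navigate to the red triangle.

turn left 38°, forward 4.9 m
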